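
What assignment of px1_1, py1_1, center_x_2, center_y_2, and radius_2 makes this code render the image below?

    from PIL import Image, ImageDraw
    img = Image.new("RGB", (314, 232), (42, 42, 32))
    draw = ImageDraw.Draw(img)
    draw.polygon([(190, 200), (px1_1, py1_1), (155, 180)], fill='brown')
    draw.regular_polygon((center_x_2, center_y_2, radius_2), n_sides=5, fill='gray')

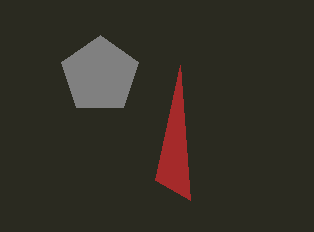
px1_1 = 180
py1_1 = 65
center_x_2 = 100
center_y_2 = 75
radius_2 = 40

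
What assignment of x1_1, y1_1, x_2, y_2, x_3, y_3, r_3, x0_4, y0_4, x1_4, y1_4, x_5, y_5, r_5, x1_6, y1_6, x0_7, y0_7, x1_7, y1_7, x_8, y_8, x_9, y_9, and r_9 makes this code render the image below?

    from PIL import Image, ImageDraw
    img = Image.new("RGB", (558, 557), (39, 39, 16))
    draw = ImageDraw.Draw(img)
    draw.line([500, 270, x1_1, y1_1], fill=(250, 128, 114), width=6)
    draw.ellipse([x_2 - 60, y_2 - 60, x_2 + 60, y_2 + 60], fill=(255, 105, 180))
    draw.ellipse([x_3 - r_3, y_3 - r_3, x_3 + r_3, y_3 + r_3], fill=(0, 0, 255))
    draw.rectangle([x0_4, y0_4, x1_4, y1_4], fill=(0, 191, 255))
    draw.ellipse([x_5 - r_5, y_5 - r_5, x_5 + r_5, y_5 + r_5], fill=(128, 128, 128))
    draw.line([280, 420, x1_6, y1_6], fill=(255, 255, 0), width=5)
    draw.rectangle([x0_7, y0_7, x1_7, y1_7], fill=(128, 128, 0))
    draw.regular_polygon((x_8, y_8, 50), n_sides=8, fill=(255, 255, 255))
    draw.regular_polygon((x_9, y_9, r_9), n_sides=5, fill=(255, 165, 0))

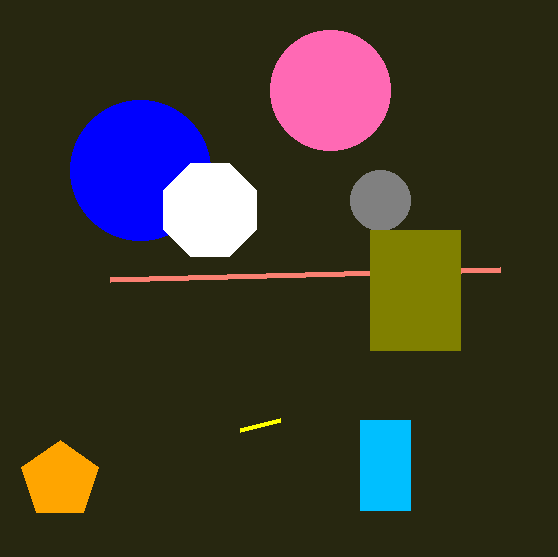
x1_1 = 110; y1_1 = 280; x_2 = 330; y_2 = 90; x_3 = 140; y_3 = 170; r_3 = 70; x0_4 = 360; y0_4 = 420; x1_4 = 410; y1_4 = 510; x_5 = 380; y_5 = 200; r_5 = 30; x1_6 = 240; y1_6 = 430; x0_7 = 370; y0_7 = 230; x1_7 = 460; y1_7 = 350; x_8 = 210; y_8 = 210; x_9 = 60; y_9 = 480; r_9 = 40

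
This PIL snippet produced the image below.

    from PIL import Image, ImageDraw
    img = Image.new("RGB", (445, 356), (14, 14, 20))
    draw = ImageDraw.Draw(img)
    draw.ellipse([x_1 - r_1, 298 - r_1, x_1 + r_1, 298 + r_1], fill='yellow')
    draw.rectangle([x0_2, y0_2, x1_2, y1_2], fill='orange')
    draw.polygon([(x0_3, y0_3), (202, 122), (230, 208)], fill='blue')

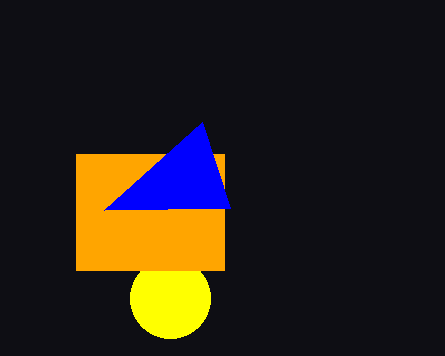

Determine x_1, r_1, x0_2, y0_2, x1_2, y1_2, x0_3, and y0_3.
x_1 = 170, r_1 = 40, x0_2 = 76, y0_2 = 154, x1_2 = 224, y1_2 = 270, x0_3 = 104, y0_3 = 210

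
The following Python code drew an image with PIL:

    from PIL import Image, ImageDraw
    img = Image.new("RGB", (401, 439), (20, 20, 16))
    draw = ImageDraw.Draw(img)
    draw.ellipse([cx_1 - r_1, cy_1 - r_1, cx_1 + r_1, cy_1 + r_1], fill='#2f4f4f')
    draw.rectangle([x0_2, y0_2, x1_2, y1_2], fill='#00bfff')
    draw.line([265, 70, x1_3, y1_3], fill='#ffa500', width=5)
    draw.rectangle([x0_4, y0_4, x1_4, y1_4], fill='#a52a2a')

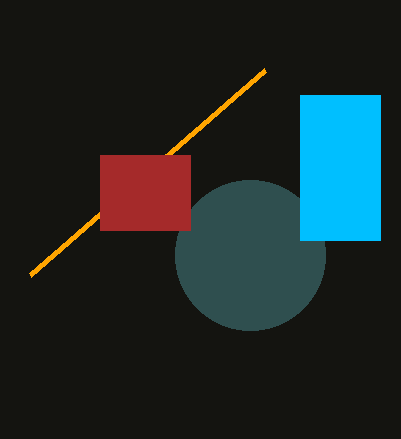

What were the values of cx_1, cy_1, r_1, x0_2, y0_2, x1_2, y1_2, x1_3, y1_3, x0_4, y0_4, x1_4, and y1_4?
cx_1 = 250
cy_1 = 255
r_1 = 75
x0_2 = 300
y0_2 = 95
x1_2 = 380
y1_2 = 240
x1_3 = 30
y1_3 = 275
x0_4 = 100
y0_4 = 155
x1_4 = 190
y1_4 = 230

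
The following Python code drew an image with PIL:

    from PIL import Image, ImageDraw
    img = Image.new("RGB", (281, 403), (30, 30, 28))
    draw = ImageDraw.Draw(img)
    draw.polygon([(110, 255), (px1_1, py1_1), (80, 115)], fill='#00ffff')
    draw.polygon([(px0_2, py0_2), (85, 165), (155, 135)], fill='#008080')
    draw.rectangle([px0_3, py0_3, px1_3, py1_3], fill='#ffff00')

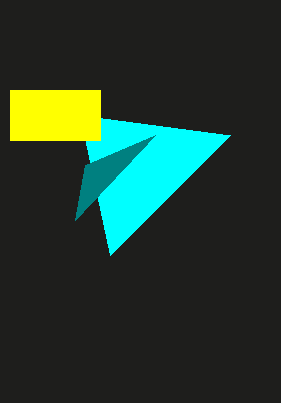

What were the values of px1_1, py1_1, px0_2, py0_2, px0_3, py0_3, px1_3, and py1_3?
px1_1 = 230; py1_1 = 135; px0_2 = 75; py0_2 = 220; px0_3 = 10; py0_3 = 90; px1_3 = 100; py1_3 = 140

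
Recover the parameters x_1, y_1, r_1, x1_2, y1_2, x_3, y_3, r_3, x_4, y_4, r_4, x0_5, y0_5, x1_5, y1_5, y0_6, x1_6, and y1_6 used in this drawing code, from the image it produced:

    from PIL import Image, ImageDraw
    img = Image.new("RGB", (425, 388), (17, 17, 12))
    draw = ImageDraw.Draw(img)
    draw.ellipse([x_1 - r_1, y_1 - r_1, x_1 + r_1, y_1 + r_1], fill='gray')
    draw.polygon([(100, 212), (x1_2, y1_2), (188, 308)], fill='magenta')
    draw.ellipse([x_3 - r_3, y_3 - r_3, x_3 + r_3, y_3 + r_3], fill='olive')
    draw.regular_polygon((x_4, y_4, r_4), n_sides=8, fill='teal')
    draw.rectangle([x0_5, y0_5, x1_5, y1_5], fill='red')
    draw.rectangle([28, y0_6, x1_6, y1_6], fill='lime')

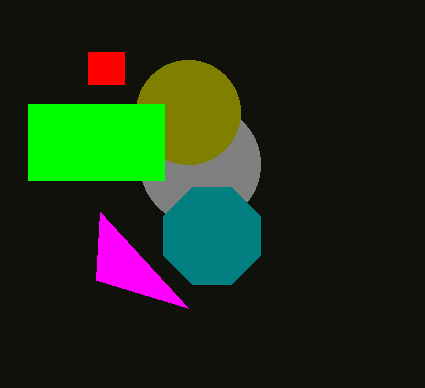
x_1 = 200, y_1 = 164, r_1 = 60, x1_2 = 96, y1_2 = 280, x_3 = 188, y_3 = 112, r_3 = 52, x_4 = 212, y_4 = 236, r_4 = 52, x0_5 = 88, y0_5 = 52, x1_5 = 124, y1_5 = 84, y0_6 = 104, x1_6 = 164, y1_6 = 180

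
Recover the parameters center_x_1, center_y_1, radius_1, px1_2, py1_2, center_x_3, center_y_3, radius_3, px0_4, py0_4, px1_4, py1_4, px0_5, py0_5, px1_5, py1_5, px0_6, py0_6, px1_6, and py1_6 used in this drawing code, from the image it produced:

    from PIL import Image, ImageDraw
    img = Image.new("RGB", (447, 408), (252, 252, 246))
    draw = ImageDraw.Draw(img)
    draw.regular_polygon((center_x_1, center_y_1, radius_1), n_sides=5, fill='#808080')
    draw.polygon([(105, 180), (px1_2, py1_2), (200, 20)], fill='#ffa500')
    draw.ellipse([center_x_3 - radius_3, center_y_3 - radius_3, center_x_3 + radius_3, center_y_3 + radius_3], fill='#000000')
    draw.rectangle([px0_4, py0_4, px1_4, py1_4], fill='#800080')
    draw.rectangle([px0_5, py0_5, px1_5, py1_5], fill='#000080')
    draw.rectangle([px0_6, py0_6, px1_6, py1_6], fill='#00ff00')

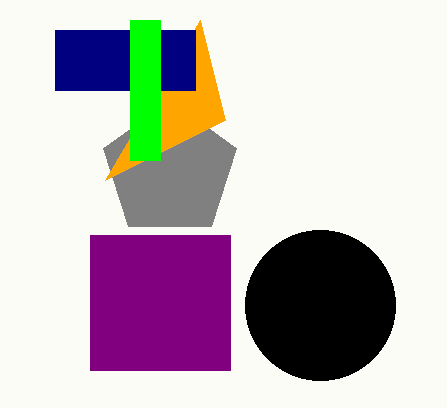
center_x_1 = 170
center_y_1 = 170
radius_1 = 70
px1_2 = 225
py1_2 = 120
center_x_3 = 320
center_y_3 = 305
radius_3 = 75
px0_4 = 90
py0_4 = 235
px1_4 = 230
py1_4 = 370
px0_5 = 55
py0_5 = 30
px1_5 = 195
py1_5 = 90
px0_6 = 130
py0_6 = 20
px1_6 = 160
py1_6 = 160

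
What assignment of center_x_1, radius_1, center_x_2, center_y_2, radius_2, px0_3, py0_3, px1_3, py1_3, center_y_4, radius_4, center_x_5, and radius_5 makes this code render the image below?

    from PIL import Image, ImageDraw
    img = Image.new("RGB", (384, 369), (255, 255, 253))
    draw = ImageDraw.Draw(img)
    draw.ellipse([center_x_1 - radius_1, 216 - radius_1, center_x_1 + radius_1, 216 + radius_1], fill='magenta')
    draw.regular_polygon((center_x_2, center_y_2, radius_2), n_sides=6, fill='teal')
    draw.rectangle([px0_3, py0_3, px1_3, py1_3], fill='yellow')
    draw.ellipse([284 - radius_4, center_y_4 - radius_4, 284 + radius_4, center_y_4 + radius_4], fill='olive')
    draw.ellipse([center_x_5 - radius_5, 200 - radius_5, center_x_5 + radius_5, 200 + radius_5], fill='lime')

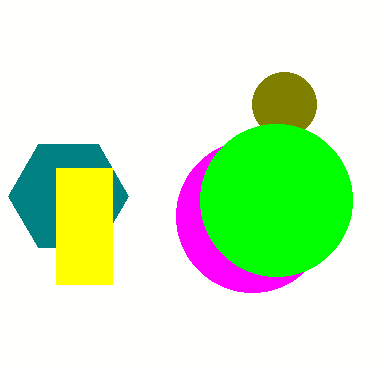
center_x_1 = 252, radius_1 = 76, center_x_2 = 68, center_y_2 = 196, radius_2 = 60, px0_3 = 56, py0_3 = 168, px1_3 = 112, py1_3 = 284, center_y_4 = 104, radius_4 = 32, center_x_5 = 276, radius_5 = 76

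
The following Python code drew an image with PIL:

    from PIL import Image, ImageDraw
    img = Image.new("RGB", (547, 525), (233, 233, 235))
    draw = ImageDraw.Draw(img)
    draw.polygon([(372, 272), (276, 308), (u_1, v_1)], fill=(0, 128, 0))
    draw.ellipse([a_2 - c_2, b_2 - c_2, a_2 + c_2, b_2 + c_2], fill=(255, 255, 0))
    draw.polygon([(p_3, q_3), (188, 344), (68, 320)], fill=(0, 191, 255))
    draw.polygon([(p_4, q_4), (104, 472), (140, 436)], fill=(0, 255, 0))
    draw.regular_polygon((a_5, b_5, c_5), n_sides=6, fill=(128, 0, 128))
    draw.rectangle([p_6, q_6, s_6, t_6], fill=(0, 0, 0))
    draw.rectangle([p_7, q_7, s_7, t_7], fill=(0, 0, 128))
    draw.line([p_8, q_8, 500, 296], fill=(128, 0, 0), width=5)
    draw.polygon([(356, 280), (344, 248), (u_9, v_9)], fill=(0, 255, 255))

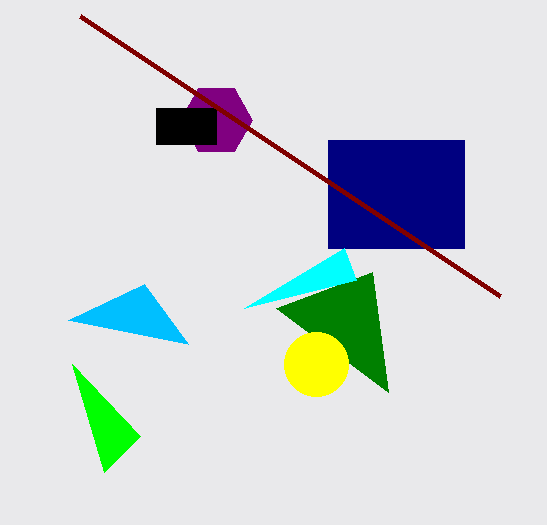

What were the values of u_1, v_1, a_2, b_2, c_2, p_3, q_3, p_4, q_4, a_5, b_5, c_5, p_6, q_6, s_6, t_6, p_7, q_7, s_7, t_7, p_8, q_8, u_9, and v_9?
u_1 = 388; v_1 = 392; a_2 = 316; b_2 = 364; c_2 = 32; p_3 = 144; q_3 = 284; p_4 = 72; q_4 = 364; a_5 = 216; b_5 = 120; c_5 = 36; p_6 = 156; q_6 = 108; s_6 = 216; t_6 = 144; p_7 = 328; q_7 = 140; s_7 = 464; t_7 = 248; p_8 = 80; q_8 = 16; u_9 = 244; v_9 = 308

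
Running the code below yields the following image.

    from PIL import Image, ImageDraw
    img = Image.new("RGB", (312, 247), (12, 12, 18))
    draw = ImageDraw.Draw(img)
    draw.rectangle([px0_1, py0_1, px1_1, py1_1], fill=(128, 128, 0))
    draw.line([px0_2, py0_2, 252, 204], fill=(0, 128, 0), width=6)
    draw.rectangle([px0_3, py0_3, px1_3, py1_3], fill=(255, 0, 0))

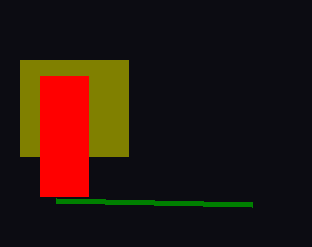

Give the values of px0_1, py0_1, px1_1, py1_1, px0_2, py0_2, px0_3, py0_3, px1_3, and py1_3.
px0_1 = 20; py0_1 = 60; px1_1 = 128; py1_1 = 156; px0_2 = 56; py0_2 = 200; px0_3 = 40; py0_3 = 76; px1_3 = 88; py1_3 = 196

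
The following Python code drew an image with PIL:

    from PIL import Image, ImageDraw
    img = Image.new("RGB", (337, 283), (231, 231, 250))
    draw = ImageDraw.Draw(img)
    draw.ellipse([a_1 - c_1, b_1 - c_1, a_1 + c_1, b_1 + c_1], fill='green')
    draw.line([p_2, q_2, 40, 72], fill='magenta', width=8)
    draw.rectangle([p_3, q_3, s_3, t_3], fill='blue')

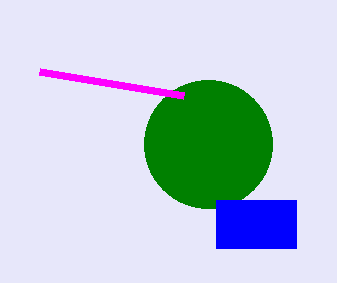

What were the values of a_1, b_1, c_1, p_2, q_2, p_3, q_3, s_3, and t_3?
a_1 = 208; b_1 = 144; c_1 = 64; p_2 = 184; q_2 = 96; p_3 = 216; q_3 = 200; s_3 = 296; t_3 = 248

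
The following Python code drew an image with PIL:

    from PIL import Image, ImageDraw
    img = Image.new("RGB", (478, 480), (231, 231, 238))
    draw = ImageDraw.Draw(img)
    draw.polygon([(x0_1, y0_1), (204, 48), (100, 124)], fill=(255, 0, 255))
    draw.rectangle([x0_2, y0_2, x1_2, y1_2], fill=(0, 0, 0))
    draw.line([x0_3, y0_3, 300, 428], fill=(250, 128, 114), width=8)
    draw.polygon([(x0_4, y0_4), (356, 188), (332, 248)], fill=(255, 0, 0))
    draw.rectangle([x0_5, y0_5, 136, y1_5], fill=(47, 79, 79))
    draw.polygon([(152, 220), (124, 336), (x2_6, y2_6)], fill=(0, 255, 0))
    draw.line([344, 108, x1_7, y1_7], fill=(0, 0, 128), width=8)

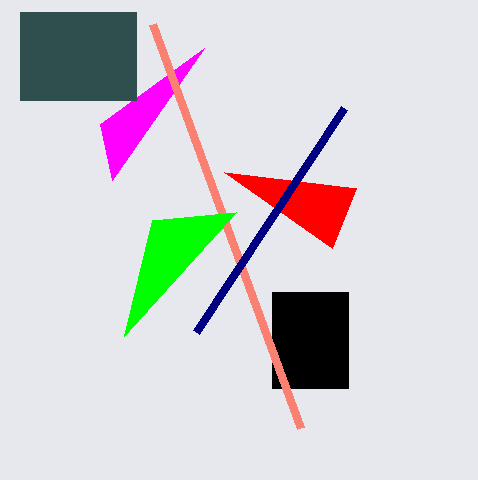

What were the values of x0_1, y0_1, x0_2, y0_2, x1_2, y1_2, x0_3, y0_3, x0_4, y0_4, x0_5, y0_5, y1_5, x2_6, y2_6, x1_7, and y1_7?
x0_1 = 112; y0_1 = 180; x0_2 = 272; y0_2 = 292; x1_2 = 348; y1_2 = 388; x0_3 = 152; y0_3 = 24; x0_4 = 224; y0_4 = 172; x0_5 = 20; y0_5 = 12; y1_5 = 100; x2_6 = 236; y2_6 = 212; x1_7 = 196; y1_7 = 332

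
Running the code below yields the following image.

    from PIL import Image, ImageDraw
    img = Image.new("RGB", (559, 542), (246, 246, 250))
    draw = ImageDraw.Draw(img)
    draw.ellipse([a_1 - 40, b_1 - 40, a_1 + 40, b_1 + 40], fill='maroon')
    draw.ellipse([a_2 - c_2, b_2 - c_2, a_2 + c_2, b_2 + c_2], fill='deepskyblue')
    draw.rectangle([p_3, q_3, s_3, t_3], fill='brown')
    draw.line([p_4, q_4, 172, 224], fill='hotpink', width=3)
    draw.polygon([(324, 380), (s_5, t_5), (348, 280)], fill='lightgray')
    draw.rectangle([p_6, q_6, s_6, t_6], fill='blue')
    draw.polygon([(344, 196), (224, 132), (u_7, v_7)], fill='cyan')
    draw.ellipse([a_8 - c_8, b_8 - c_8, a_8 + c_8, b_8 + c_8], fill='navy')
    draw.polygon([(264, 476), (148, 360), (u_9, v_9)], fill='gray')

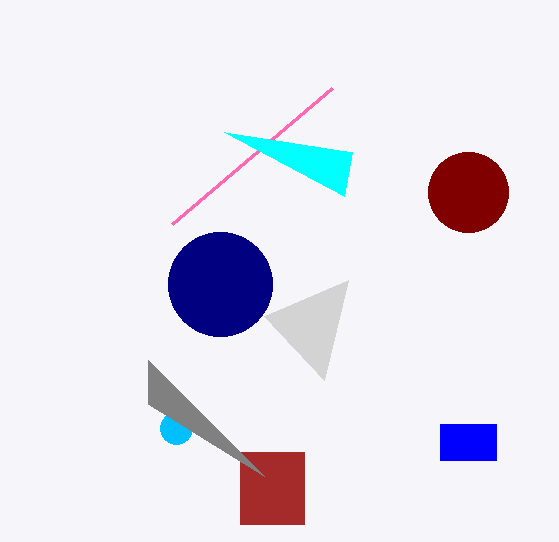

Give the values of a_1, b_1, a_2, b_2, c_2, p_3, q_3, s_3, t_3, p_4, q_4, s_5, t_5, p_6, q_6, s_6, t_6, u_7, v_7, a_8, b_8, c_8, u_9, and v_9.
a_1 = 468, b_1 = 192, a_2 = 176, b_2 = 428, c_2 = 16, p_3 = 240, q_3 = 452, s_3 = 304, t_3 = 524, p_4 = 332, q_4 = 88, s_5 = 264, t_5 = 316, p_6 = 440, q_6 = 424, s_6 = 496, t_6 = 460, u_7 = 352, v_7 = 152, a_8 = 220, b_8 = 284, c_8 = 52, u_9 = 148, v_9 = 404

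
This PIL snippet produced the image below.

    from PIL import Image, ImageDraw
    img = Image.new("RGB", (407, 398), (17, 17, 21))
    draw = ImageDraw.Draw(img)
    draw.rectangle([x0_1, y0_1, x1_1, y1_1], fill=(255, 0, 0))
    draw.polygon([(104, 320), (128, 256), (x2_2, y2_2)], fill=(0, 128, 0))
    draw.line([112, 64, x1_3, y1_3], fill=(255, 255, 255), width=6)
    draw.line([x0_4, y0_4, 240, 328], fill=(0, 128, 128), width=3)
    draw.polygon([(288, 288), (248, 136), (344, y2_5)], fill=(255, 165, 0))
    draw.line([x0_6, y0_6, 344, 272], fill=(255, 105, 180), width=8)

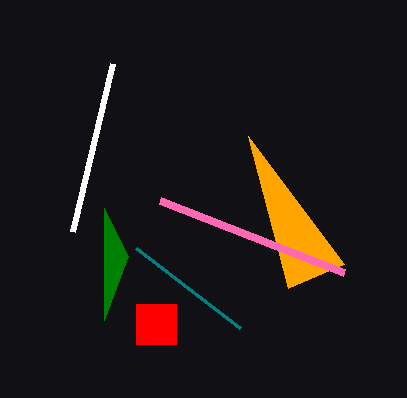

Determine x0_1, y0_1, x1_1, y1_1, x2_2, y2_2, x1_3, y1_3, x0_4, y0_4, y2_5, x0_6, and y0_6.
x0_1 = 136
y0_1 = 304
x1_1 = 176
y1_1 = 344
x2_2 = 104
y2_2 = 208
x1_3 = 72
y1_3 = 232
x0_4 = 136
y0_4 = 248
y2_5 = 264
x0_6 = 160
y0_6 = 200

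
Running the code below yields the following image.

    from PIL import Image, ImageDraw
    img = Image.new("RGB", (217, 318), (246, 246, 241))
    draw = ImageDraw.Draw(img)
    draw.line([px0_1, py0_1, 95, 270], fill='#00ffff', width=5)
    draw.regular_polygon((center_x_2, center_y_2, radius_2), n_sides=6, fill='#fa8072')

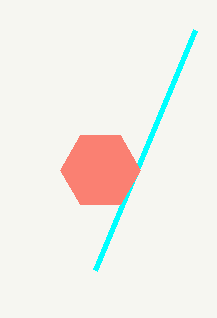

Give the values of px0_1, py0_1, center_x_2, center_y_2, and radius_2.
px0_1 = 195
py0_1 = 30
center_x_2 = 100
center_y_2 = 170
radius_2 = 40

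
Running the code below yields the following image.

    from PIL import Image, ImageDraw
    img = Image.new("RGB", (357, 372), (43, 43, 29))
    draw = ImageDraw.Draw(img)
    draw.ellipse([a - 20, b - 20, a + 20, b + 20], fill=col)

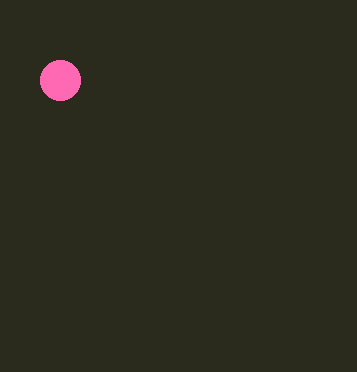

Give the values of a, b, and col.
a = 60; b = 80; col = 'hotpink'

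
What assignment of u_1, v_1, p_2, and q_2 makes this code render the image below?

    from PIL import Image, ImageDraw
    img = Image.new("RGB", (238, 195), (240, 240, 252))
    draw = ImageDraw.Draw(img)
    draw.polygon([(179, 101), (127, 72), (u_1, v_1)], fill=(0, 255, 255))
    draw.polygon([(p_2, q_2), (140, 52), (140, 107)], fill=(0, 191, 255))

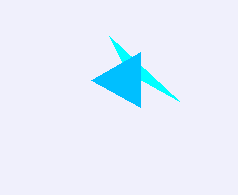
u_1 = 109; v_1 = 36; p_2 = 91; q_2 = 80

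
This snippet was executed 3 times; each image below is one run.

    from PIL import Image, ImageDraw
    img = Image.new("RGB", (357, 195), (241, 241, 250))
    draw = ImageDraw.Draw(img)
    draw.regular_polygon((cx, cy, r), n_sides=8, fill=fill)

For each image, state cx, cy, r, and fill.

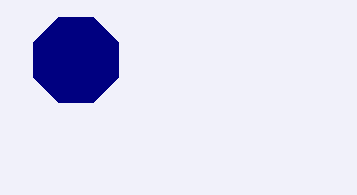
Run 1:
cx = 76; cy = 60; r = 46; fill = 'navy'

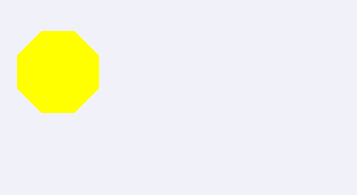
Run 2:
cx = 58; cy = 72; r = 44; fill = 'yellow'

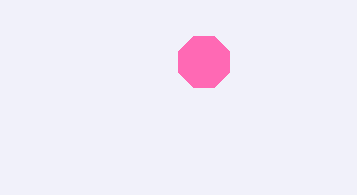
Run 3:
cx = 204; cy = 62; r = 28; fill = 'hotpink'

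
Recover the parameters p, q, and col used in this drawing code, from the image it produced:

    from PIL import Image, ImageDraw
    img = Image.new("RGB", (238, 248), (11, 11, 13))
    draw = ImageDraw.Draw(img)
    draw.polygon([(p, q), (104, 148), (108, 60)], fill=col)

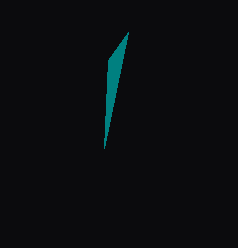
p = 128, q = 32, col = 'teal'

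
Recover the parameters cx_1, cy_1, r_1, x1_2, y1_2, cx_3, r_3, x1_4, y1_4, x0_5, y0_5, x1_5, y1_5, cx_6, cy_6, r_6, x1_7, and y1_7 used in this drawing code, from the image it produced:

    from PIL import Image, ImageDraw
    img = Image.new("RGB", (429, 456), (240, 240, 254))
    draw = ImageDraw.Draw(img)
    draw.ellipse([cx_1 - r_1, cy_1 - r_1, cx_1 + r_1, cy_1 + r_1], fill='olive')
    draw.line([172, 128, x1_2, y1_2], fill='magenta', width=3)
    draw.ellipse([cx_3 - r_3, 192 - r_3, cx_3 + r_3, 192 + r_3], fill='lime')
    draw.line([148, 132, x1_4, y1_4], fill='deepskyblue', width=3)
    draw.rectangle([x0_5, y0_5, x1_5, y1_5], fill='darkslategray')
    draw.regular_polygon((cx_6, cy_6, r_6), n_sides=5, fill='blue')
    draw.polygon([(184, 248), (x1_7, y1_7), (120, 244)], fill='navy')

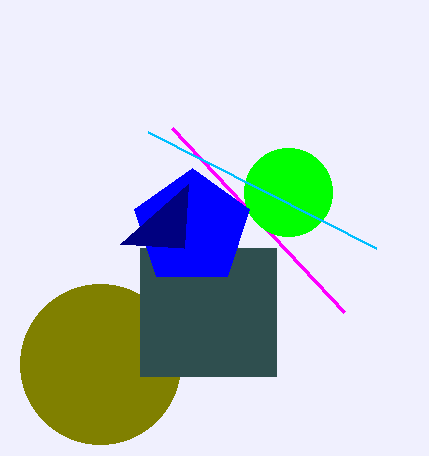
cx_1 = 100, cy_1 = 364, r_1 = 80, x1_2 = 344, y1_2 = 312, cx_3 = 288, r_3 = 44, x1_4 = 376, y1_4 = 248, x0_5 = 140, y0_5 = 248, x1_5 = 276, y1_5 = 376, cx_6 = 192, cy_6 = 228, r_6 = 60, x1_7 = 188, y1_7 = 184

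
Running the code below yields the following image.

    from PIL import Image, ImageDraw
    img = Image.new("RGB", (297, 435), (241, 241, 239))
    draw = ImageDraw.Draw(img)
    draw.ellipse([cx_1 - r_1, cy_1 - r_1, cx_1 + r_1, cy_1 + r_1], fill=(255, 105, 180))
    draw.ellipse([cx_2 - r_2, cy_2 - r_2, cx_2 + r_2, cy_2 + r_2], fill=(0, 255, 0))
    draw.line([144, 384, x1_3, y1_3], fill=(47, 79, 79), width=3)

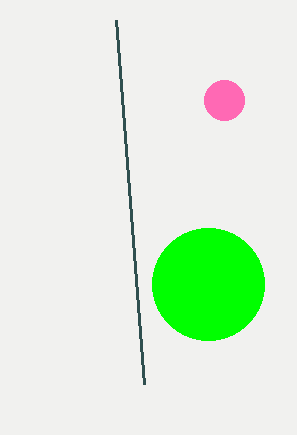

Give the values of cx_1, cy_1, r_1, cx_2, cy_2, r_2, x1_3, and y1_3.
cx_1 = 224
cy_1 = 100
r_1 = 20
cx_2 = 208
cy_2 = 284
r_2 = 56
x1_3 = 116
y1_3 = 20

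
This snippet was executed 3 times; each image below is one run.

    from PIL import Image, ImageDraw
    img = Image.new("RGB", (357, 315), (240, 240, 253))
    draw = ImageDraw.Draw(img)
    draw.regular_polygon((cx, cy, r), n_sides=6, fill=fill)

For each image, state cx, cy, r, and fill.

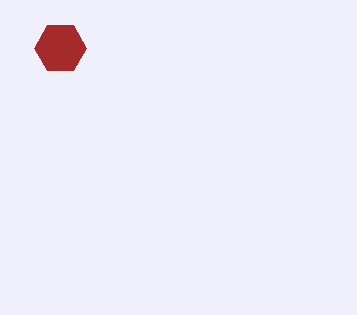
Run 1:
cx = 60
cy = 48
r = 26
fill = 'brown'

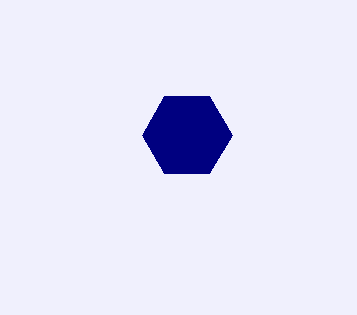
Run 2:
cx = 187; cy = 135; r = 45; fill = 'navy'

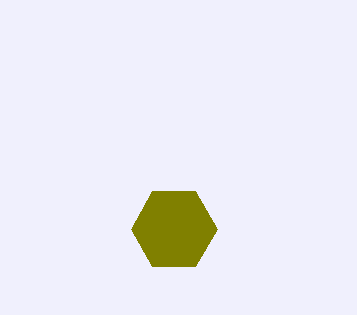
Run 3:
cx = 174; cy = 229; r = 43; fill = 'olive'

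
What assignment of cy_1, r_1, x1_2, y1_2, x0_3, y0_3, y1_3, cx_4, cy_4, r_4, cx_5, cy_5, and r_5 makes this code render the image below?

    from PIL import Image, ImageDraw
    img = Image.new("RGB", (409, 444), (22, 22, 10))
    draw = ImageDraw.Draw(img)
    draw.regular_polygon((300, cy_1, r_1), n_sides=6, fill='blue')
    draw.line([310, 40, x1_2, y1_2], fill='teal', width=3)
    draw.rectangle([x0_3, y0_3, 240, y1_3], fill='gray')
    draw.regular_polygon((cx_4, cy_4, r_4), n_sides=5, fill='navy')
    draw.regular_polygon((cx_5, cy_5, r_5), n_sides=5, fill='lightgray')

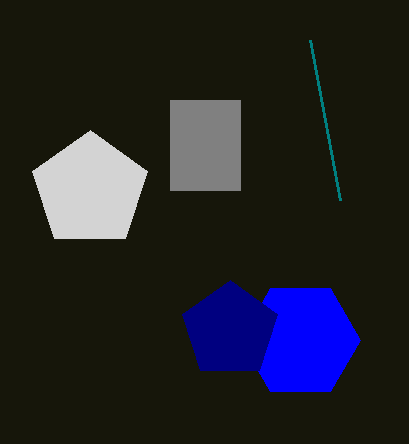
cy_1 = 340
r_1 = 60
x1_2 = 340
y1_2 = 200
x0_3 = 170
y0_3 = 100
y1_3 = 190
cx_4 = 230
cy_4 = 330
r_4 = 50
cx_5 = 90
cy_5 = 190
r_5 = 60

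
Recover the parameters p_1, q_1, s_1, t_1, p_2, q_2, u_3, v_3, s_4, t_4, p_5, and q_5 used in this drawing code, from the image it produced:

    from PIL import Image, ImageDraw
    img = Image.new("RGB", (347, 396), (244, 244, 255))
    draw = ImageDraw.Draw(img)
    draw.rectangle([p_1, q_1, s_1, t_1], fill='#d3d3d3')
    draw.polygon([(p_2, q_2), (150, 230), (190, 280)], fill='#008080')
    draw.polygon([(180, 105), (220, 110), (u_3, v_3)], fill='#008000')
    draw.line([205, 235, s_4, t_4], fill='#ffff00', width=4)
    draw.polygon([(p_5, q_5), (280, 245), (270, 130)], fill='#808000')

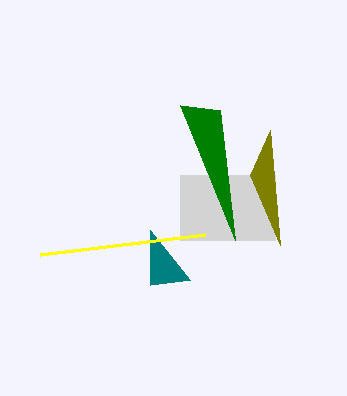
p_1 = 180; q_1 = 175; s_1 = 275; t_1 = 240; p_2 = 150; q_2 = 285; u_3 = 235; v_3 = 240; s_4 = 40; t_4 = 255; p_5 = 250; q_5 = 175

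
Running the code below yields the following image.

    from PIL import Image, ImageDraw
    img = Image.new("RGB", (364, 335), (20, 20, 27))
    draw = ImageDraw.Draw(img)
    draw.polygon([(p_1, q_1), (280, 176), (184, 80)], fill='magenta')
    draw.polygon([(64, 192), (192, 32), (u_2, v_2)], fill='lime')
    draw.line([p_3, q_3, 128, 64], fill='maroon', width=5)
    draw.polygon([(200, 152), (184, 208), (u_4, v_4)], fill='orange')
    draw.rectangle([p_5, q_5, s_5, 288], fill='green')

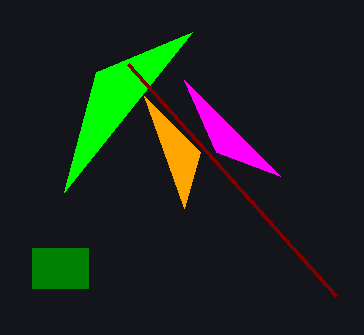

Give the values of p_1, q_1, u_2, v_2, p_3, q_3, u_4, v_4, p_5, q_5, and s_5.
p_1 = 216; q_1 = 152; u_2 = 96; v_2 = 72; p_3 = 336; q_3 = 296; u_4 = 144; v_4 = 96; p_5 = 32; q_5 = 248; s_5 = 88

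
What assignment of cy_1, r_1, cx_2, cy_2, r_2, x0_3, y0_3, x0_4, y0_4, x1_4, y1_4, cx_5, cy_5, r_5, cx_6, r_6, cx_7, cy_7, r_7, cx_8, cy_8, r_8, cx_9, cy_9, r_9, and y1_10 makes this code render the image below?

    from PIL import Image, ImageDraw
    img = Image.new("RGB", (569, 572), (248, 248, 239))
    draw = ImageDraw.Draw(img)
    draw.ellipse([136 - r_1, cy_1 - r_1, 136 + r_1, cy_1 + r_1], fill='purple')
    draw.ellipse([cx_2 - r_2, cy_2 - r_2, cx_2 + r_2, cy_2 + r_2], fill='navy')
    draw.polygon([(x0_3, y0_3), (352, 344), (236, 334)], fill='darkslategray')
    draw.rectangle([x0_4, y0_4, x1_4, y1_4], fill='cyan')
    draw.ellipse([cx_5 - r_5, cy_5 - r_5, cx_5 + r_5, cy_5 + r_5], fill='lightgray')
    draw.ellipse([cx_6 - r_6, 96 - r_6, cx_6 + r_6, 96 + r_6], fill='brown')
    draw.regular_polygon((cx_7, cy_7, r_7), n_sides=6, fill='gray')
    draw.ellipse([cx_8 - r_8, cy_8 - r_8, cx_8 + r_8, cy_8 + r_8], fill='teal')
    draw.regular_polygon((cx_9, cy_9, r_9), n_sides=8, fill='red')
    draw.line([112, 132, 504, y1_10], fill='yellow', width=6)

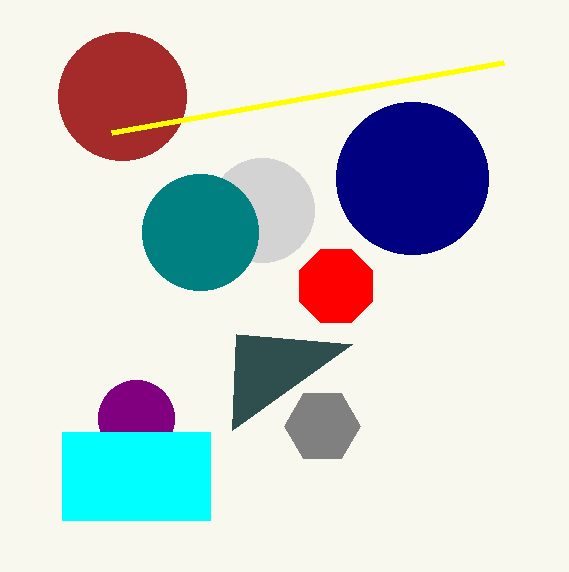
cy_1 = 418, r_1 = 38, cx_2 = 412, cy_2 = 178, r_2 = 76, x0_3 = 232, y0_3 = 430, x0_4 = 62, y0_4 = 432, x1_4 = 210, y1_4 = 520, cx_5 = 262, cy_5 = 210, r_5 = 52, cx_6 = 122, r_6 = 64, cx_7 = 322, cy_7 = 426, r_7 = 38, cx_8 = 200, cy_8 = 232, r_8 = 58, cx_9 = 336, cy_9 = 286, r_9 = 40, y1_10 = 62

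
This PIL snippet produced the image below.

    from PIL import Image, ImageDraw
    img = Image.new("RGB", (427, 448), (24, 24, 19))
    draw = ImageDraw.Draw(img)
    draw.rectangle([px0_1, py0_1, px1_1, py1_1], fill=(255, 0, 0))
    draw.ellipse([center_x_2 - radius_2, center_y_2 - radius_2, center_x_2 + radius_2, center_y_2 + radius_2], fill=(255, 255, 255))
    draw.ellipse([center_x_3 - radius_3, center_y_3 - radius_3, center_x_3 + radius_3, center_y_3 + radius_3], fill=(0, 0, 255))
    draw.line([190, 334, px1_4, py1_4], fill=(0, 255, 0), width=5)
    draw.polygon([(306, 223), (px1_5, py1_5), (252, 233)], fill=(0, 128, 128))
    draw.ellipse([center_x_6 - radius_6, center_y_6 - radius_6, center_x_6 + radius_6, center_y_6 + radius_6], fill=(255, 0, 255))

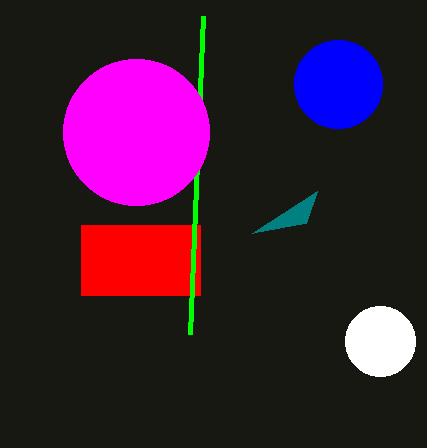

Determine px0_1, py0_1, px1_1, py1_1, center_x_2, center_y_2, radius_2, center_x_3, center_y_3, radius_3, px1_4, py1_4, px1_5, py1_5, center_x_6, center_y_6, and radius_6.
px0_1 = 81
py0_1 = 225
px1_1 = 200
py1_1 = 295
center_x_2 = 380
center_y_2 = 341
radius_2 = 35
center_x_3 = 338
center_y_3 = 84
radius_3 = 44
px1_4 = 203
py1_4 = 16
px1_5 = 317
py1_5 = 191
center_x_6 = 136
center_y_6 = 132
radius_6 = 73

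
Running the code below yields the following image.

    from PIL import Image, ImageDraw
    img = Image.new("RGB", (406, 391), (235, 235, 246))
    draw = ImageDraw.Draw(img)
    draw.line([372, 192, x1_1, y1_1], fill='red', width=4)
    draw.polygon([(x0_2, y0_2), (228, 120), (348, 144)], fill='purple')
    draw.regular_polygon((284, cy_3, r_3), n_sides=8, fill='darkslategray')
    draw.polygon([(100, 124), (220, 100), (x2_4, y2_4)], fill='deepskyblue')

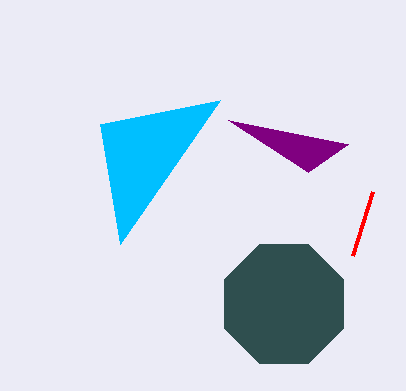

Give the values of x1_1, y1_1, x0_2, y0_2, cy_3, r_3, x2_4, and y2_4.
x1_1 = 352
y1_1 = 256
x0_2 = 308
y0_2 = 172
cy_3 = 304
r_3 = 64
x2_4 = 120
y2_4 = 244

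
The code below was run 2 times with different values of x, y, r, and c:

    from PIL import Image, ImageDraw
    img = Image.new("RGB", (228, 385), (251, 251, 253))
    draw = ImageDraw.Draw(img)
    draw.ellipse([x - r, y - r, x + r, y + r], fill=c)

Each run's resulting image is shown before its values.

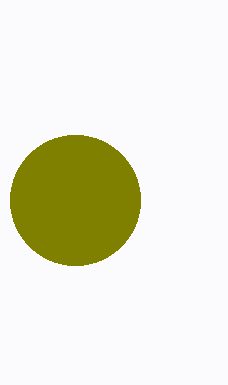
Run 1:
x = 75
y = 200
r = 65
c = 'olive'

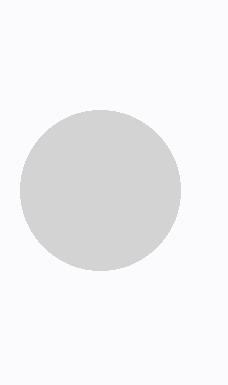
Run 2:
x = 100, y = 190, r = 80, c = 'lightgray'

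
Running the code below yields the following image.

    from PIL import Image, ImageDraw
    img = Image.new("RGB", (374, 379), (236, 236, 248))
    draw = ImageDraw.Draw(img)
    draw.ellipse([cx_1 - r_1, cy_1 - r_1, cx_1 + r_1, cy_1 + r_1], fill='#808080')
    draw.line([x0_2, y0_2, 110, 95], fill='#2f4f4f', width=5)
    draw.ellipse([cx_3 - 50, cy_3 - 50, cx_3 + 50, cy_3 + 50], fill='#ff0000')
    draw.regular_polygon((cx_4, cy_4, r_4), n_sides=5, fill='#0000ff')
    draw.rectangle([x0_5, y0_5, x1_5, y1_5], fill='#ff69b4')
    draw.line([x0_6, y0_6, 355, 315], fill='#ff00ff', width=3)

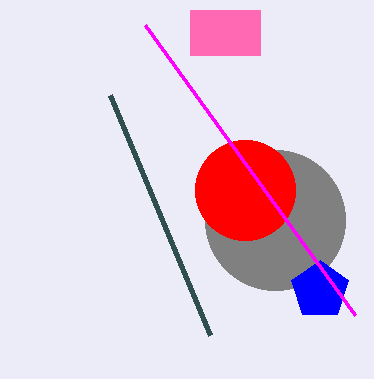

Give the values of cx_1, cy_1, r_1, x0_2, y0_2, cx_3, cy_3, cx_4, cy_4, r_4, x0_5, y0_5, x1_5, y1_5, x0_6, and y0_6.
cx_1 = 275; cy_1 = 220; r_1 = 70; x0_2 = 210; y0_2 = 335; cx_3 = 245; cy_3 = 190; cx_4 = 320; cy_4 = 290; r_4 = 30; x0_5 = 190; y0_5 = 10; x1_5 = 260; y1_5 = 55; x0_6 = 145; y0_6 = 25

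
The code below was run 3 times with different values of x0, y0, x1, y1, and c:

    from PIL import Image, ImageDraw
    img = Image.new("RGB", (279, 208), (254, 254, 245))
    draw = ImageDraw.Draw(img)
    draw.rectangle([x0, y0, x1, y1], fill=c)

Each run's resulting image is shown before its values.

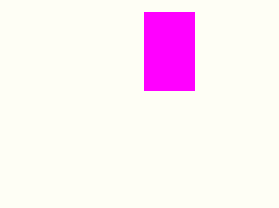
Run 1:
x0 = 144, y0 = 12, x1 = 194, y1 = 90, c = 'magenta'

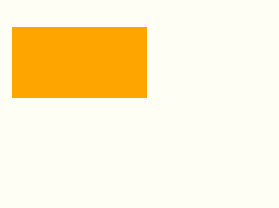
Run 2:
x0 = 12
y0 = 27
x1 = 146
y1 = 97
c = 'orange'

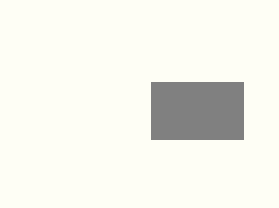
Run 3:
x0 = 151
y0 = 82
x1 = 243
y1 = 139
c = 'gray'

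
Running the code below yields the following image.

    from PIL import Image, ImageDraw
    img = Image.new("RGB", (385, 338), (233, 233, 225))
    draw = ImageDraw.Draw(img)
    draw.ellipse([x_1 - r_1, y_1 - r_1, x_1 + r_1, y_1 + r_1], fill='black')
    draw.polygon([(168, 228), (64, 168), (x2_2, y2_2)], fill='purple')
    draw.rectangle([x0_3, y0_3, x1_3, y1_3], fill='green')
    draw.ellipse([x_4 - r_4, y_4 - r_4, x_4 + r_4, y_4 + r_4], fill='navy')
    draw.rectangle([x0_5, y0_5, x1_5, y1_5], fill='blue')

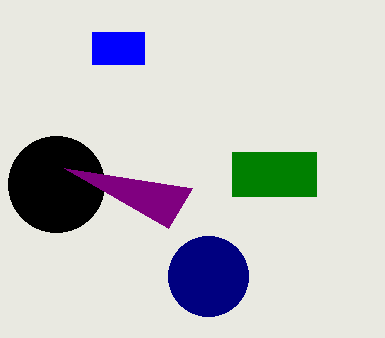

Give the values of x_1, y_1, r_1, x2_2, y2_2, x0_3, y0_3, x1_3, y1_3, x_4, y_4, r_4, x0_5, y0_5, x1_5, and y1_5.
x_1 = 56, y_1 = 184, r_1 = 48, x2_2 = 192, y2_2 = 188, x0_3 = 232, y0_3 = 152, x1_3 = 316, y1_3 = 196, x_4 = 208, y_4 = 276, r_4 = 40, x0_5 = 92, y0_5 = 32, x1_5 = 144, y1_5 = 64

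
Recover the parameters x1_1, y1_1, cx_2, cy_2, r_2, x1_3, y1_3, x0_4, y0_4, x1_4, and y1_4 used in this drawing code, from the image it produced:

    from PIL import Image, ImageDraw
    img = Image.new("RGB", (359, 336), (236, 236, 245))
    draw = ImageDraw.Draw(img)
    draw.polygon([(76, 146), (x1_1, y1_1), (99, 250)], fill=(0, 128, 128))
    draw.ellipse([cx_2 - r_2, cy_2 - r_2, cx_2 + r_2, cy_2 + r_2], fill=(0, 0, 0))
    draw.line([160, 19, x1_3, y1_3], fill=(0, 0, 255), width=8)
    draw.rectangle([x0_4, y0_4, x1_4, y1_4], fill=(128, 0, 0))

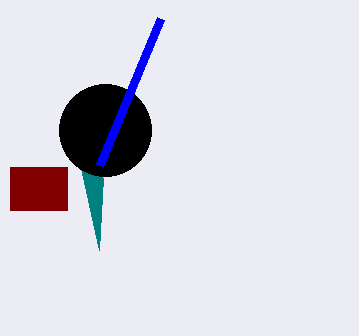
x1_1 = 103, y1_1 = 178, cx_2 = 105, cy_2 = 130, r_2 = 46, x1_3 = 99, y1_3 = 166, x0_4 = 10, y0_4 = 167, x1_4 = 67, y1_4 = 210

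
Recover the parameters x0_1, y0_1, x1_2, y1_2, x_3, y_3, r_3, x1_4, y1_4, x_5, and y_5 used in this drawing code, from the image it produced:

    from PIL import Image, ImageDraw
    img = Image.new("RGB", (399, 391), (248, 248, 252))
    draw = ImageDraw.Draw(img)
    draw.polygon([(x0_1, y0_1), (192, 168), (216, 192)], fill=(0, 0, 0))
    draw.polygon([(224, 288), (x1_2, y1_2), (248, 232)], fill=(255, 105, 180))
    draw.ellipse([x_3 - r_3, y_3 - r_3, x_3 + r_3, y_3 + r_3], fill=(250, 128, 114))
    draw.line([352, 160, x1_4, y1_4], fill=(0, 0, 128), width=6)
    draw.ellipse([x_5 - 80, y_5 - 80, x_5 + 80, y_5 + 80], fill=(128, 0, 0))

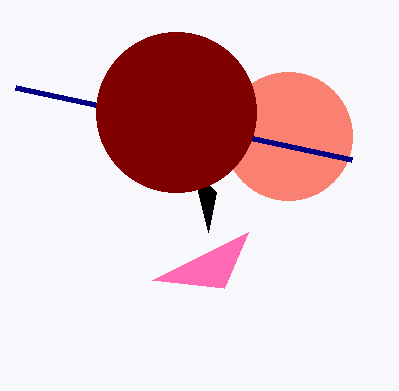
x0_1 = 208, y0_1 = 232, x1_2 = 152, y1_2 = 280, x_3 = 288, y_3 = 136, r_3 = 64, x1_4 = 16, y1_4 = 88, x_5 = 176, y_5 = 112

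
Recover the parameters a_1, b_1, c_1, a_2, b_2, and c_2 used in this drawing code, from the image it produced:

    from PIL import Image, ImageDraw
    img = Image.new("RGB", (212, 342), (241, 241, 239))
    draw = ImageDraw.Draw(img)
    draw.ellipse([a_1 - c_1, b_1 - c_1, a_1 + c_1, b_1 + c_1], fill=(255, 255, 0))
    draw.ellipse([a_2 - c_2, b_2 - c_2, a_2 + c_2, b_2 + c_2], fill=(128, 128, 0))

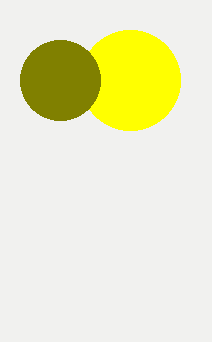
a_1 = 130; b_1 = 80; c_1 = 50; a_2 = 60; b_2 = 80; c_2 = 40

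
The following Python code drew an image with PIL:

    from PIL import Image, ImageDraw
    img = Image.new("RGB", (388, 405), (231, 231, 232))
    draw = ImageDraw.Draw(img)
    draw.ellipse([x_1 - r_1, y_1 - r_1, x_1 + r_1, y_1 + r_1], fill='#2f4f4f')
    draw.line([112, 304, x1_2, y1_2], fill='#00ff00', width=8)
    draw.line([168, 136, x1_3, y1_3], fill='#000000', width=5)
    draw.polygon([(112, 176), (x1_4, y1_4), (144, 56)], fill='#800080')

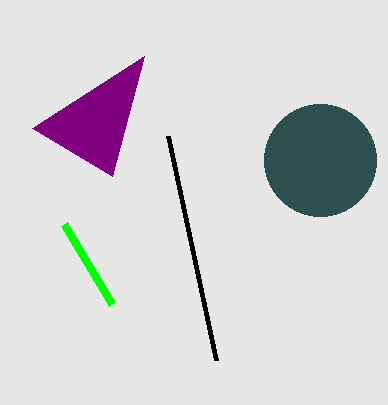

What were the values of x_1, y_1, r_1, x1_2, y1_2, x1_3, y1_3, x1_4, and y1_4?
x_1 = 320; y_1 = 160; r_1 = 56; x1_2 = 64; y1_2 = 224; x1_3 = 216; y1_3 = 360; x1_4 = 32; y1_4 = 128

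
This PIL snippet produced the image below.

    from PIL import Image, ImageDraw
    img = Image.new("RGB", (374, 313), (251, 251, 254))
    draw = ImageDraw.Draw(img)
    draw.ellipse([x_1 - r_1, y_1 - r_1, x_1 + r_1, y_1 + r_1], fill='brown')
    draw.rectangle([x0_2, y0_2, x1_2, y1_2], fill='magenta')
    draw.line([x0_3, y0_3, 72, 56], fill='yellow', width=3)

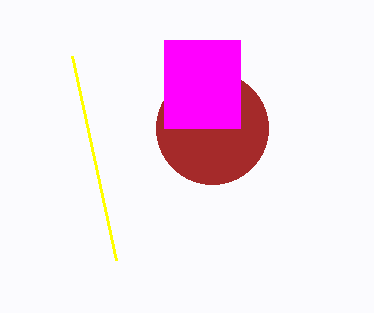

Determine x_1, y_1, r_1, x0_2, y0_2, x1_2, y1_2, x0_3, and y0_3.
x_1 = 212; y_1 = 128; r_1 = 56; x0_2 = 164; y0_2 = 40; x1_2 = 240; y1_2 = 128; x0_3 = 116; y0_3 = 260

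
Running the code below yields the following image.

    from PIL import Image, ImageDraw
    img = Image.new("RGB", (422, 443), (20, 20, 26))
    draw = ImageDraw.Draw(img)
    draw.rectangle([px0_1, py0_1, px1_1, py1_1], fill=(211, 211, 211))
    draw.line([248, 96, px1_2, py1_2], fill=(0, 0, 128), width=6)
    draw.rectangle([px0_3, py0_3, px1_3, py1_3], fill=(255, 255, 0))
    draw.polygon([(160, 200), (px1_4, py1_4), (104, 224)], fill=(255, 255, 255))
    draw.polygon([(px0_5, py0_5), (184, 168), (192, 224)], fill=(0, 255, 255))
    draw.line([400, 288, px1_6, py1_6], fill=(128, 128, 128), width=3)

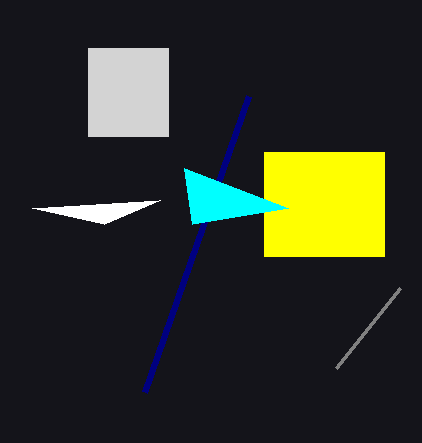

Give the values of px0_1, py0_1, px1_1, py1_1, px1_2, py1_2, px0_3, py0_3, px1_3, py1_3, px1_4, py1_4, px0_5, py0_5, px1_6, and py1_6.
px0_1 = 88
py0_1 = 48
px1_1 = 168
py1_1 = 136
px1_2 = 144
py1_2 = 392
px0_3 = 264
py0_3 = 152
px1_3 = 384
py1_3 = 256
px1_4 = 32
py1_4 = 208
px0_5 = 288
py0_5 = 208
px1_6 = 336
py1_6 = 368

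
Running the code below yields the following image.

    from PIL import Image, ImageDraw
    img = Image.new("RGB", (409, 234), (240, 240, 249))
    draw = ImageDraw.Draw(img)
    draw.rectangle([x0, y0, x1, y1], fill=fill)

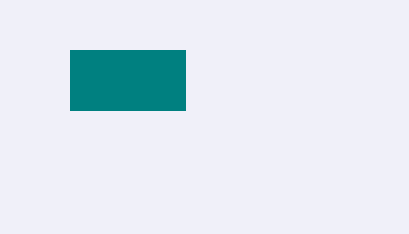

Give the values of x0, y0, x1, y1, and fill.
x0 = 70; y0 = 50; x1 = 185; y1 = 110; fill = 'teal'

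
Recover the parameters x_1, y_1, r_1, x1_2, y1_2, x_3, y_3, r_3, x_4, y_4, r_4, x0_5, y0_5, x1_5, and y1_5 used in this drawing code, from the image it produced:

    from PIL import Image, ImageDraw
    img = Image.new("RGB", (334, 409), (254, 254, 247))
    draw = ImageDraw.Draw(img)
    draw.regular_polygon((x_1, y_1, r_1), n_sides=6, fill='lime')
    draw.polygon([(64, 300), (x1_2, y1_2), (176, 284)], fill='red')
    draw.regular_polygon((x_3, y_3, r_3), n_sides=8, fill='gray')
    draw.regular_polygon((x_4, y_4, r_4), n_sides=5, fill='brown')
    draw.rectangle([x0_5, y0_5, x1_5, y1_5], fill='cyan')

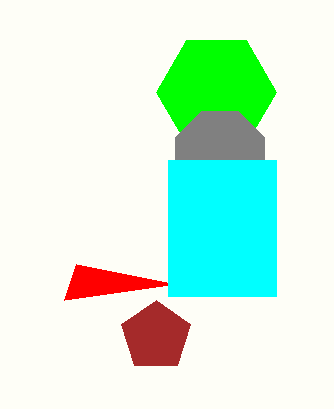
x_1 = 216; y_1 = 92; r_1 = 60; x1_2 = 76; y1_2 = 264; x_3 = 220; y_3 = 156; r_3 = 48; x_4 = 156; y_4 = 336; r_4 = 36; x0_5 = 168; y0_5 = 160; x1_5 = 276; y1_5 = 296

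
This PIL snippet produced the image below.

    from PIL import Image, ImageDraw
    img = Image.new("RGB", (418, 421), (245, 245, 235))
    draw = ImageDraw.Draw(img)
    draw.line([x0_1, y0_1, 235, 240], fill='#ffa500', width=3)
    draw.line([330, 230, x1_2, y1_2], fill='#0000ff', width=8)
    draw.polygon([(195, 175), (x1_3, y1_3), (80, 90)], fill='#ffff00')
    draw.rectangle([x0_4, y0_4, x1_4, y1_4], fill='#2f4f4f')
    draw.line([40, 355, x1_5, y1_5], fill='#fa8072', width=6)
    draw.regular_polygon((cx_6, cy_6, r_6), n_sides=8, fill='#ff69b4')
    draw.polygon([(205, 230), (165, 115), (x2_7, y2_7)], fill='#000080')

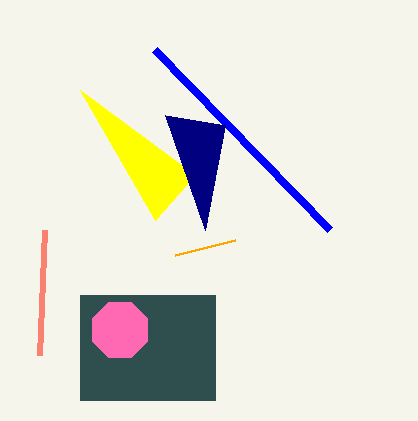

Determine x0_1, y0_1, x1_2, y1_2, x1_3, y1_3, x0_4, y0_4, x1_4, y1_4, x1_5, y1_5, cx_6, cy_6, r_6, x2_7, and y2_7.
x0_1 = 175, y0_1 = 255, x1_2 = 155, y1_2 = 50, x1_3 = 155, y1_3 = 220, x0_4 = 80, y0_4 = 295, x1_4 = 215, y1_4 = 400, x1_5 = 45, y1_5 = 230, cx_6 = 120, cy_6 = 330, r_6 = 30, x2_7 = 225, y2_7 = 125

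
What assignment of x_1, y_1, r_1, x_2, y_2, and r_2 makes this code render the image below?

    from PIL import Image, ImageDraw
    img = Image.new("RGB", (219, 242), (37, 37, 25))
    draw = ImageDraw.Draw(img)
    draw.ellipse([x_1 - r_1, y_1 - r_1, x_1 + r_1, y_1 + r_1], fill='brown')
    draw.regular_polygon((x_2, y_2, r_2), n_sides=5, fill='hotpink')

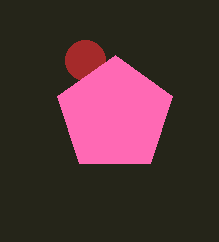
x_1 = 85, y_1 = 60, r_1 = 20, x_2 = 115, y_2 = 115, r_2 = 60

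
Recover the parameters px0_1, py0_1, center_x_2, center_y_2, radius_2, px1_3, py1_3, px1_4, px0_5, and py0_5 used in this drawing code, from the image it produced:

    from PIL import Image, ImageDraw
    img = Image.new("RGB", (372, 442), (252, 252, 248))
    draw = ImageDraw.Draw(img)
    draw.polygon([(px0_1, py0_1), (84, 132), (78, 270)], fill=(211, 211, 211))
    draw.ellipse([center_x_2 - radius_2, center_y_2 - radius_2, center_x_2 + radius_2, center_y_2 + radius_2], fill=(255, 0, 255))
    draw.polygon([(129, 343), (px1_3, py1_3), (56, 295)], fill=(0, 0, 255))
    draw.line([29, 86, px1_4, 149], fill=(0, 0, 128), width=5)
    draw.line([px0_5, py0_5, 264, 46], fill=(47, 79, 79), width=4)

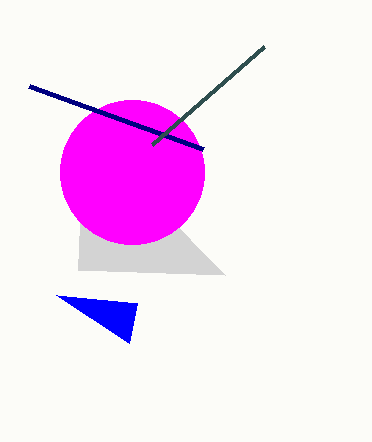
px0_1 = 225; py0_1 = 275; center_x_2 = 132; center_y_2 = 172; radius_2 = 72; px1_3 = 137; py1_3 = 303; px1_4 = 203; px0_5 = 152; py0_5 = 144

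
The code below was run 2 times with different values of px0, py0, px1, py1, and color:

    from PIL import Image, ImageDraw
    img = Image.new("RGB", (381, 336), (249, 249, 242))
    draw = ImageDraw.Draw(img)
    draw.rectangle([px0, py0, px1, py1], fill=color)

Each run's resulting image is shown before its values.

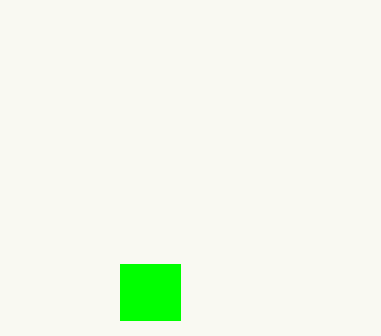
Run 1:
px0 = 120, py0 = 264, px1 = 180, py1 = 320, color = 'lime'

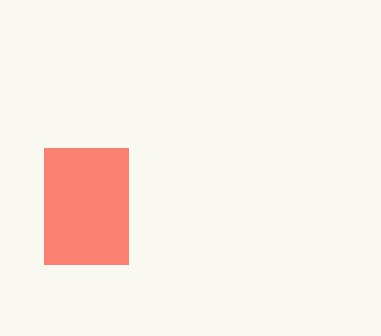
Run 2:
px0 = 44, py0 = 148, px1 = 128, py1 = 264, color = 'salmon'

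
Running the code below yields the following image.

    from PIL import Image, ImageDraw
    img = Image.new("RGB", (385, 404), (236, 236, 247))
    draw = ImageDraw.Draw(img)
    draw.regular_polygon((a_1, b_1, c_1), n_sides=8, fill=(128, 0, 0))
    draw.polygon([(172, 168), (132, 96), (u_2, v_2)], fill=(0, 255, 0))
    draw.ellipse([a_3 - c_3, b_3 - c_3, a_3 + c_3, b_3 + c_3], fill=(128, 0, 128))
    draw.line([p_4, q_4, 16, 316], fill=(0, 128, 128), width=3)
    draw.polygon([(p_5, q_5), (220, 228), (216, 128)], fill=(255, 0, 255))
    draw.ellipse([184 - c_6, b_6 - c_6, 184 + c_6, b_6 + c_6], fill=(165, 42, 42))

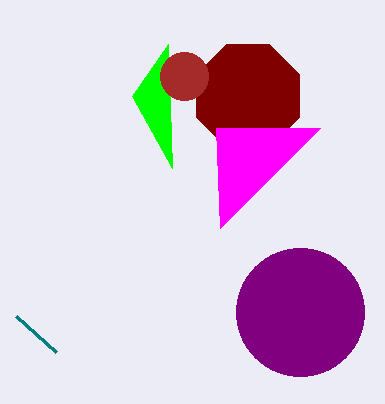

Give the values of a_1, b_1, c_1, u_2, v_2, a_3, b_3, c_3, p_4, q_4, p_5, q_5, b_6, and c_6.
a_1 = 248
b_1 = 96
c_1 = 56
u_2 = 168
v_2 = 44
a_3 = 300
b_3 = 312
c_3 = 64
p_4 = 56
q_4 = 352
p_5 = 320
q_5 = 128
b_6 = 76
c_6 = 24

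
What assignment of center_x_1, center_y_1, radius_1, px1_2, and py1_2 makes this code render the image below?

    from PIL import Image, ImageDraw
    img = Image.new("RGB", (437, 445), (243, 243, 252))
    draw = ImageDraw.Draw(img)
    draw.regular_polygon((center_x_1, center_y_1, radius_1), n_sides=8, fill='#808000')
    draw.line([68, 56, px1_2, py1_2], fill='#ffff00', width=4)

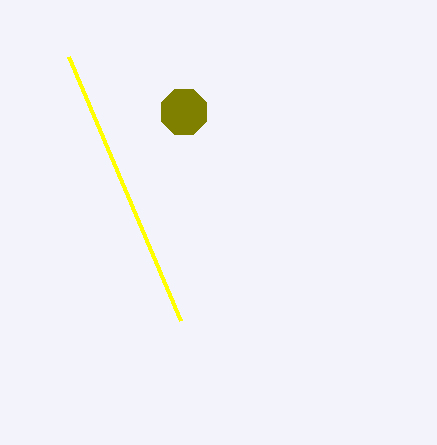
center_x_1 = 184, center_y_1 = 112, radius_1 = 24, px1_2 = 180, py1_2 = 320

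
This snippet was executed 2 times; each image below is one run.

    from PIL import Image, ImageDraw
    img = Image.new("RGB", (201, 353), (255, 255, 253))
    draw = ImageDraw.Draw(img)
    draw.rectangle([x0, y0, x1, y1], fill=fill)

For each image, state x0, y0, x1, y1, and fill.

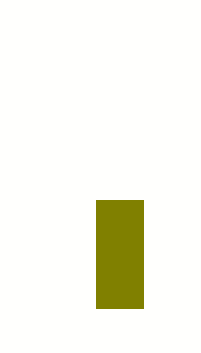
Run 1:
x0 = 96
y0 = 200
x1 = 143
y1 = 308
fill = 'olive'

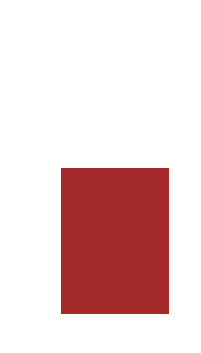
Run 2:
x0 = 61
y0 = 168
x1 = 168
y1 = 313
fill = 'brown'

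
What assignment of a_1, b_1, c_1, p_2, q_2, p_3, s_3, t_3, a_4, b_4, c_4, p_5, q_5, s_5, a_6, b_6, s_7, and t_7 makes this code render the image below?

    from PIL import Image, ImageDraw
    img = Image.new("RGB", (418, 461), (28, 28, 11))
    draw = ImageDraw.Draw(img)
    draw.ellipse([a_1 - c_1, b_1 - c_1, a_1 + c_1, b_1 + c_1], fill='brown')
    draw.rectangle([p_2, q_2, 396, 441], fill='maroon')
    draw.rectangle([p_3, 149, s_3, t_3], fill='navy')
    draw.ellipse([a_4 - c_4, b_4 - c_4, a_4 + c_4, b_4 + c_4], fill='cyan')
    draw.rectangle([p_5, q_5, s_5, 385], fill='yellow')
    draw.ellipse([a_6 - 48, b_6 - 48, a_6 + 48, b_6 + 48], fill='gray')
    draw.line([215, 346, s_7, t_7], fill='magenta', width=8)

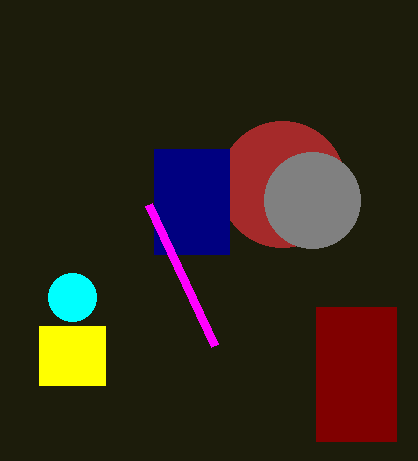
a_1 = 282; b_1 = 184; c_1 = 63; p_2 = 316; q_2 = 307; p_3 = 154; s_3 = 229; t_3 = 254; a_4 = 72; b_4 = 297; c_4 = 24; p_5 = 39; q_5 = 326; s_5 = 105; a_6 = 312; b_6 = 200; s_7 = 149; t_7 = 205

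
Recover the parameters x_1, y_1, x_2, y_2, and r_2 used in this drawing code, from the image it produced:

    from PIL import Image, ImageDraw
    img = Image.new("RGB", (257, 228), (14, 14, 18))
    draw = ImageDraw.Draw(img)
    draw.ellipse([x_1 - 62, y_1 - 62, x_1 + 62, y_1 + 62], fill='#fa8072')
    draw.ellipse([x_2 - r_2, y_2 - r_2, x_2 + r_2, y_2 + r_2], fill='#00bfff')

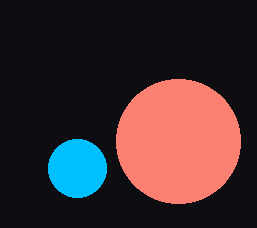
x_1 = 178; y_1 = 141; x_2 = 77; y_2 = 168; r_2 = 29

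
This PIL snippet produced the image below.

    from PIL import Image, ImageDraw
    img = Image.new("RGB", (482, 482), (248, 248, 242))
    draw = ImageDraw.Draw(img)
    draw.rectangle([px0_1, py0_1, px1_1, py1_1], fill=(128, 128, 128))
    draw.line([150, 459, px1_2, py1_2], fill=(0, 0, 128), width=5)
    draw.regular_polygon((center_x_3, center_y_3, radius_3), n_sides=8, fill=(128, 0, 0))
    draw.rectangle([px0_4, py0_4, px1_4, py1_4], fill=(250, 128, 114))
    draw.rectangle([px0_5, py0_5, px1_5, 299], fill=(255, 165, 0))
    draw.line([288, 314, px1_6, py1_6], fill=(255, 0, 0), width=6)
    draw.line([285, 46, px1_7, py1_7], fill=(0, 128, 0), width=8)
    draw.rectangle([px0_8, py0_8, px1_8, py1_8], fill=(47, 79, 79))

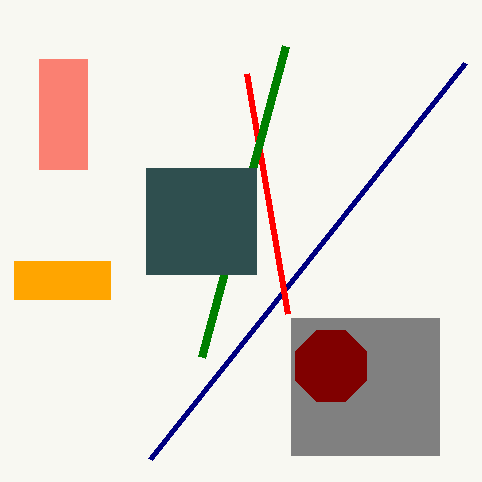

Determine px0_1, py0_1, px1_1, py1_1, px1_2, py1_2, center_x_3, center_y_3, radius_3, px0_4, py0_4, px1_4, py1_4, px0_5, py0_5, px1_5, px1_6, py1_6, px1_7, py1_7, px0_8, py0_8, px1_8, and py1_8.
px0_1 = 291; py0_1 = 318; px1_1 = 439; py1_1 = 455; px1_2 = 465; py1_2 = 63; center_x_3 = 331; center_y_3 = 366; radius_3 = 38; px0_4 = 39; py0_4 = 59; px1_4 = 87; py1_4 = 169; px0_5 = 14; py0_5 = 261; px1_5 = 110; px1_6 = 247; py1_6 = 74; px1_7 = 201; py1_7 = 357; px0_8 = 146; py0_8 = 168; px1_8 = 256; py1_8 = 274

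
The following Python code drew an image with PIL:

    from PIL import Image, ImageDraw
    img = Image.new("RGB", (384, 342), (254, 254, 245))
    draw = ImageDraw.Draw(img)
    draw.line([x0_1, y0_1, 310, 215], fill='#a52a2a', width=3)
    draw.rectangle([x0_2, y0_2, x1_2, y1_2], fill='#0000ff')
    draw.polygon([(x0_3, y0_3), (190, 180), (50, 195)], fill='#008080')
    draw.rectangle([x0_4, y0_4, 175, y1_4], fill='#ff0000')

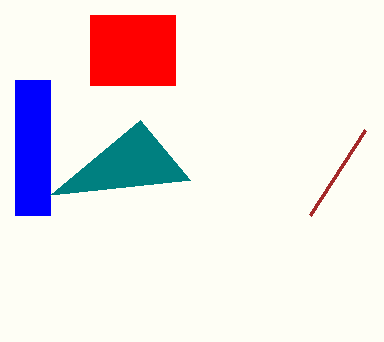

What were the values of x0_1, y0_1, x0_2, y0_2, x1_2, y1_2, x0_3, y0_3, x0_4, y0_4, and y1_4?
x0_1 = 365
y0_1 = 130
x0_2 = 15
y0_2 = 80
x1_2 = 50
y1_2 = 215
x0_3 = 140
y0_3 = 120
x0_4 = 90
y0_4 = 15
y1_4 = 85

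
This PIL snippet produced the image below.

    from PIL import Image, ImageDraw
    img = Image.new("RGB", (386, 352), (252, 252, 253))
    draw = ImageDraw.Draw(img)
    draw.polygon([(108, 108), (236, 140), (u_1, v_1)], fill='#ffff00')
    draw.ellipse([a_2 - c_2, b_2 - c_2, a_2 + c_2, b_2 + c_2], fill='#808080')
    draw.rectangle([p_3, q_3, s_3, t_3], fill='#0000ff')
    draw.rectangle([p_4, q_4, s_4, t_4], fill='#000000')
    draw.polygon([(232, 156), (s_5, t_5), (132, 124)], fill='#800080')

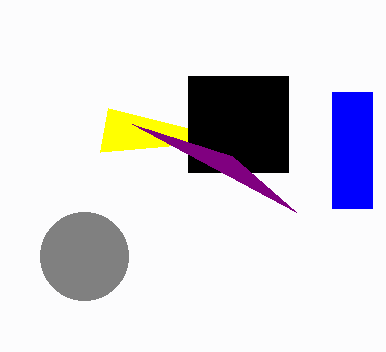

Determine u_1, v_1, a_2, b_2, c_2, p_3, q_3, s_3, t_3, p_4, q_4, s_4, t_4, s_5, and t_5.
u_1 = 100; v_1 = 152; a_2 = 84; b_2 = 256; c_2 = 44; p_3 = 332; q_3 = 92; s_3 = 372; t_3 = 208; p_4 = 188; q_4 = 76; s_4 = 288; t_4 = 172; s_5 = 296; t_5 = 212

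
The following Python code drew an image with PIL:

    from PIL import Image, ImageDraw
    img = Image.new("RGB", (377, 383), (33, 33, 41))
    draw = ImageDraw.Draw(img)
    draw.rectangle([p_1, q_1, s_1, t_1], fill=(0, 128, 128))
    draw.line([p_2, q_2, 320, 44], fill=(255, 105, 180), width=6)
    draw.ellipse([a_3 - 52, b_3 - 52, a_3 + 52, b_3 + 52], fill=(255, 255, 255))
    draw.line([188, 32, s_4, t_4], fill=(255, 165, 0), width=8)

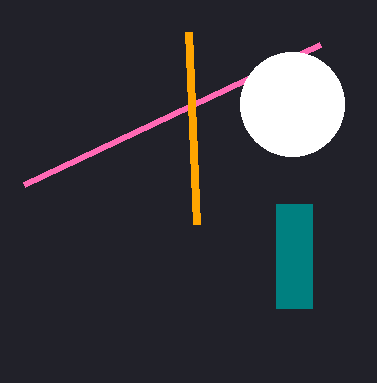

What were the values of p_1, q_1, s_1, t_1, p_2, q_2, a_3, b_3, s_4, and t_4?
p_1 = 276
q_1 = 204
s_1 = 312
t_1 = 308
p_2 = 24
q_2 = 184
a_3 = 292
b_3 = 104
s_4 = 196
t_4 = 224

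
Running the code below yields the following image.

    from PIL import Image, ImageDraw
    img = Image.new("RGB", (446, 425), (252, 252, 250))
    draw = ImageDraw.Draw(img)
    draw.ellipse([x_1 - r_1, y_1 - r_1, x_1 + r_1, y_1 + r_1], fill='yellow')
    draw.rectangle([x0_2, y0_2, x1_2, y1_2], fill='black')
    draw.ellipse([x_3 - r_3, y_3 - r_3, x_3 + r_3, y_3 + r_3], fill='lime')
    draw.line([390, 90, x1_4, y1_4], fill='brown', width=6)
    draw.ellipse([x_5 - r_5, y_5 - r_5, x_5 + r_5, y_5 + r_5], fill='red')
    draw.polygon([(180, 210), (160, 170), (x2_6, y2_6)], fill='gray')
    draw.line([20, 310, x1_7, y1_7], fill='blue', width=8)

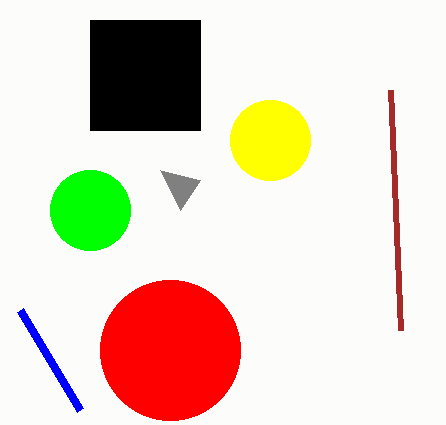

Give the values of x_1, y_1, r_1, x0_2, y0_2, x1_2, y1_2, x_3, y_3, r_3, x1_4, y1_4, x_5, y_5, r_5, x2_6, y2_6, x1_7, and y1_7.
x_1 = 270, y_1 = 140, r_1 = 40, x0_2 = 90, y0_2 = 20, x1_2 = 200, y1_2 = 130, x_3 = 90, y_3 = 210, r_3 = 40, x1_4 = 400, y1_4 = 330, x_5 = 170, y_5 = 350, r_5 = 70, x2_6 = 200, y2_6 = 180, x1_7 = 80, y1_7 = 410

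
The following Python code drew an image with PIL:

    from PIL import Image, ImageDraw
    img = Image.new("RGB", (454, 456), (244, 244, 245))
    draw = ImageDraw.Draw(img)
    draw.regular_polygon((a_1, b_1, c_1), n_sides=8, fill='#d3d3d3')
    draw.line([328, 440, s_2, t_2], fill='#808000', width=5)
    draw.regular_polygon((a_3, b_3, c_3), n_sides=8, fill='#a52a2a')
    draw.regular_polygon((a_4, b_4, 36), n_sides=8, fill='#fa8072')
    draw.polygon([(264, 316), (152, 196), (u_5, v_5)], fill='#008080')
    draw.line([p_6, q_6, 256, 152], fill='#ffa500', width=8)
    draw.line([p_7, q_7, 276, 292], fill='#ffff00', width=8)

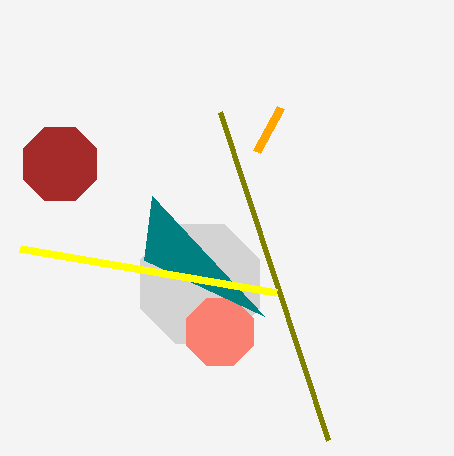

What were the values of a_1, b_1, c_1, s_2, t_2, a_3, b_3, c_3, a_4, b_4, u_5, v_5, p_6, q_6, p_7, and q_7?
a_1 = 200; b_1 = 284; c_1 = 64; s_2 = 220; t_2 = 112; a_3 = 60; b_3 = 164; c_3 = 40; a_4 = 220; b_4 = 332; u_5 = 144; v_5 = 260; p_6 = 280; q_6 = 108; p_7 = 20; q_7 = 248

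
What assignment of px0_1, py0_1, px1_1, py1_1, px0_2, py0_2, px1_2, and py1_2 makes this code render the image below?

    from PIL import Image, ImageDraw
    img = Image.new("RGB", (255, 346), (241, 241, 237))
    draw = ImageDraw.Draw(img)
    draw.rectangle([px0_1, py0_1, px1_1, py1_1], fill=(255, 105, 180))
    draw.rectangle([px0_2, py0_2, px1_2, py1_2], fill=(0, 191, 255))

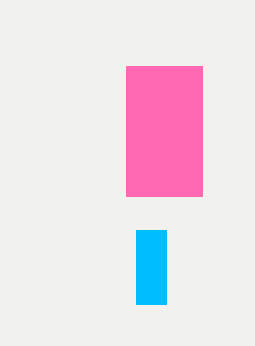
px0_1 = 126; py0_1 = 66; px1_1 = 202; py1_1 = 196; px0_2 = 136; py0_2 = 230; px1_2 = 166; py1_2 = 304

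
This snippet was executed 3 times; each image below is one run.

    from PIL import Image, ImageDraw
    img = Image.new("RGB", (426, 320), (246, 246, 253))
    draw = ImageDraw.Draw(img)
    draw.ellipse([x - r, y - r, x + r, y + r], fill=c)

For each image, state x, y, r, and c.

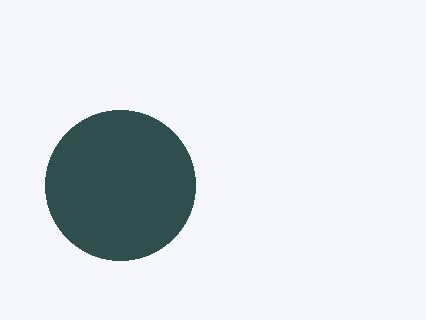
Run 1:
x = 120
y = 185
r = 75
c = 'darkslategray'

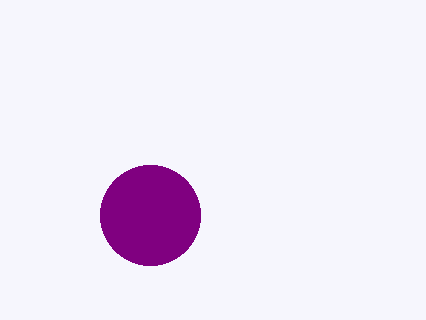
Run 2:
x = 150; y = 215; r = 50; c = 'purple'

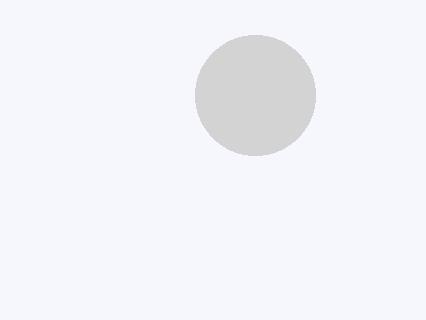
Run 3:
x = 255; y = 95; r = 60; c = 'lightgray'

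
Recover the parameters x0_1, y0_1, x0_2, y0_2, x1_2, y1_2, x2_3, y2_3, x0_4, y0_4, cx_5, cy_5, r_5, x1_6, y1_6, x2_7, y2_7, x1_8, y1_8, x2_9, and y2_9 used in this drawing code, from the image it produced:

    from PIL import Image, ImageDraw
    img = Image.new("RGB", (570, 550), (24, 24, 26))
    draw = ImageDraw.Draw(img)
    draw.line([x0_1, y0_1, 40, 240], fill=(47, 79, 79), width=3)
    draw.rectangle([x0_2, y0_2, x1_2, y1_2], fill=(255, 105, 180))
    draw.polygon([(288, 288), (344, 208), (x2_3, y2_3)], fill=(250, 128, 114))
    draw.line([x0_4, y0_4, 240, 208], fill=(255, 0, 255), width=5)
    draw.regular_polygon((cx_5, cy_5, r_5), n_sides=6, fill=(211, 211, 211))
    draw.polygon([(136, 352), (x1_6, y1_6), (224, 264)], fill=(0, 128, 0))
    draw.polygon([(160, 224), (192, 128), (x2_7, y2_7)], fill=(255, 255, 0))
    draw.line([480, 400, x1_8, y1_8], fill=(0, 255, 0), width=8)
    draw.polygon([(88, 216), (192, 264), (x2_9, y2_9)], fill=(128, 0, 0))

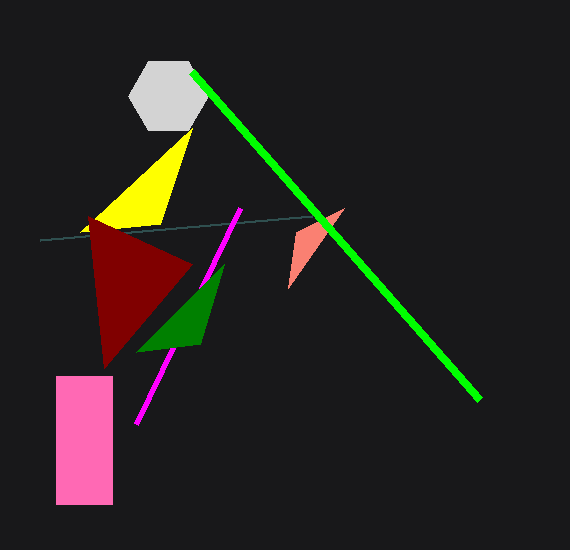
x0_1 = 312
y0_1 = 216
x0_2 = 56
y0_2 = 376
x1_2 = 112
y1_2 = 504
x2_3 = 296
y2_3 = 232
x0_4 = 136
y0_4 = 424
cx_5 = 168
cy_5 = 96
r_5 = 40
x1_6 = 200
y1_6 = 344
x2_7 = 80
y2_7 = 232
x1_8 = 192
y1_8 = 72
x2_9 = 104
y2_9 = 368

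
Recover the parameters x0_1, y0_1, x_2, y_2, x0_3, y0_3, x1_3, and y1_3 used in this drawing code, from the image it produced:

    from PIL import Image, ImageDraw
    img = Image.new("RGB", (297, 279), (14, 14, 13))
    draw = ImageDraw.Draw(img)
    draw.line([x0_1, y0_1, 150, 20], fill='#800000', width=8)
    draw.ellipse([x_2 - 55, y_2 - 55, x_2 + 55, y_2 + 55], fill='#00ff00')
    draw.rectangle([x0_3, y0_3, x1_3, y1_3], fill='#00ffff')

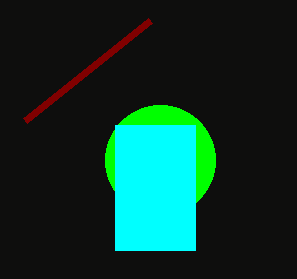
x0_1 = 25, y0_1 = 120, x_2 = 160, y_2 = 160, x0_3 = 115, y0_3 = 125, x1_3 = 195, y1_3 = 250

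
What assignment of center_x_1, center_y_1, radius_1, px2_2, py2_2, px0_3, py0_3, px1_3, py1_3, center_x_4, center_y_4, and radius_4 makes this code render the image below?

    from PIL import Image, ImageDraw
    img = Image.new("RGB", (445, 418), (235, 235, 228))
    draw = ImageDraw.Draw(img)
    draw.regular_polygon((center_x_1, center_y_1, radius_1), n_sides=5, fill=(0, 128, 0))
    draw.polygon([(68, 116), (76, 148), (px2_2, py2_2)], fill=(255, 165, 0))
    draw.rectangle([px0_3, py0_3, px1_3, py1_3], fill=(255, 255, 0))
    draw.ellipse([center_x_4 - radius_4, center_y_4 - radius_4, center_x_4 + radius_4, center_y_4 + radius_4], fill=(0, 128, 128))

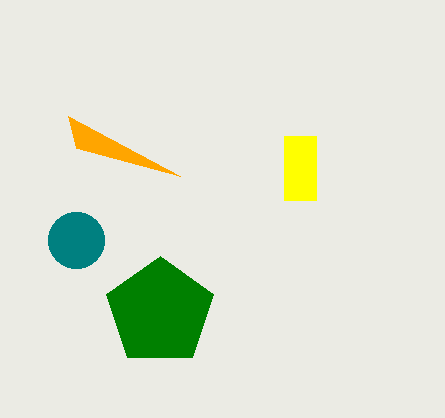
center_x_1 = 160, center_y_1 = 312, radius_1 = 56, px2_2 = 180, py2_2 = 176, px0_3 = 284, py0_3 = 136, px1_3 = 316, py1_3 = 200, center_x_4 = 76, center_y_4 = 240, radius_4 = 28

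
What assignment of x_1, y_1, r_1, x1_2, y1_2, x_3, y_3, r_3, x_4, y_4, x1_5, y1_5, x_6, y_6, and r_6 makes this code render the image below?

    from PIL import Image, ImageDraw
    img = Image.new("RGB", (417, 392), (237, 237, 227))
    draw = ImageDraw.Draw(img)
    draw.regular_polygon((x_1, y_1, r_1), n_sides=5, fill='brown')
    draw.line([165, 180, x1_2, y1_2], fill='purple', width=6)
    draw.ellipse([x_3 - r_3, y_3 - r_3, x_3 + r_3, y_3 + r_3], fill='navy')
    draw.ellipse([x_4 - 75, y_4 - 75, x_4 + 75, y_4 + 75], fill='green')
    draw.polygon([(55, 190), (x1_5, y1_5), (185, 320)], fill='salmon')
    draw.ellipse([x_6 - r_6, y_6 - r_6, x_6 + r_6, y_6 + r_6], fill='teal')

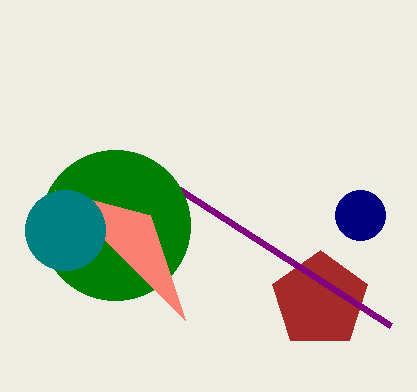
x_1 = 320, y_1 = 300, r_1 = 50, x1_2 = 390, y1_2 = 325, x_3 = 360, y_3 = 215, r_3 = 25, x_4 = 115, y_4 = 225, x1_5 = 150, y1_5 = 215, x_6 = 65, y_6 = 230, r_6 = 40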